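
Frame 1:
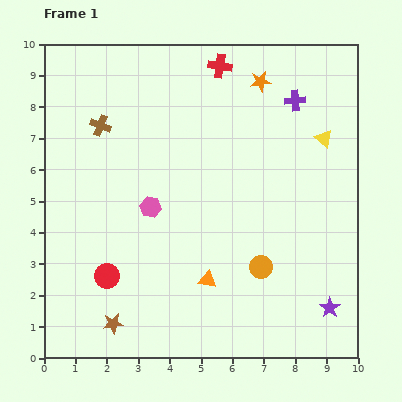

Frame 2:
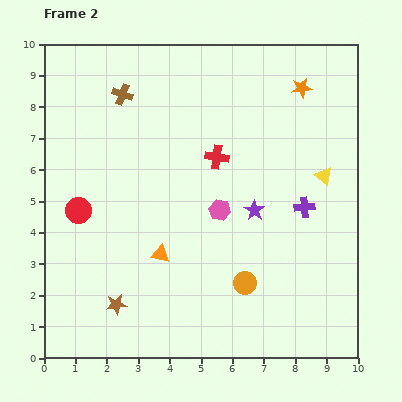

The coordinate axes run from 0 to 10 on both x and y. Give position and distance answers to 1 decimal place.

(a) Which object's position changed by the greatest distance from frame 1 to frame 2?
the purple star

(moved 3.9; next 3.4)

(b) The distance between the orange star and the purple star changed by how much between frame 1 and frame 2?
-3.3

Distance in frame 1: 7.5. Distance in frame 2: 4.2.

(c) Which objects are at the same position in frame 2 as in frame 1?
none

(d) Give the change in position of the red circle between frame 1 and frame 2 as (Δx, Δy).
(-0.9, 2.1)

The red circle was at (2.0, 2.6) in frame 1 and (1.1, 4.7) in frame 2.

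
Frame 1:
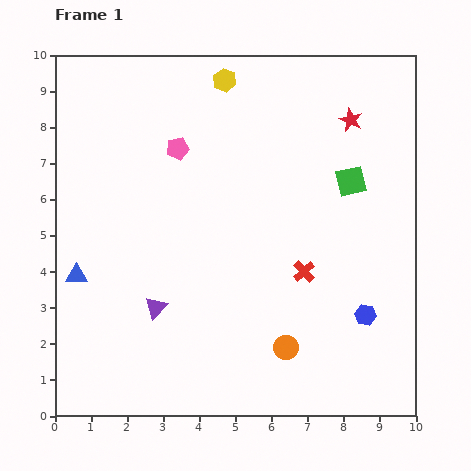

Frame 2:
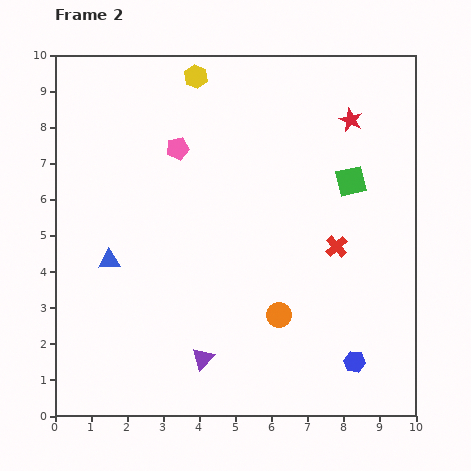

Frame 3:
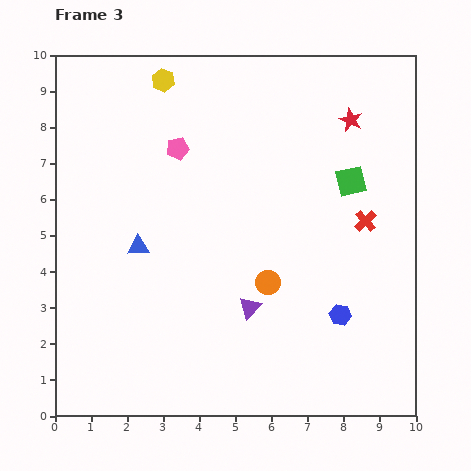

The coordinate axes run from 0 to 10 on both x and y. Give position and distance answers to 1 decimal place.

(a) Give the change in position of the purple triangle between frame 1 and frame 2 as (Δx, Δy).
(1.3, -1.4)

The purple triangle was at (2.8, 3.0) in frame 1 and (4.1, 1.6) in frame 2.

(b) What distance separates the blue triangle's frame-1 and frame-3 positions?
1.9

The blue triangle moved from (0.6, 3.9) to (2.3, 4.7), a distance of √(1.7² + 0.8²) ≈ 1.9.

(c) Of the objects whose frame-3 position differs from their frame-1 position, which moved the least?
the blue hexagon

(moved 0.7)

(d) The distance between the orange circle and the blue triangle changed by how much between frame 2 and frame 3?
-1.2

Distance in frame 2: 4.9. Distance in frame 3: 3.7.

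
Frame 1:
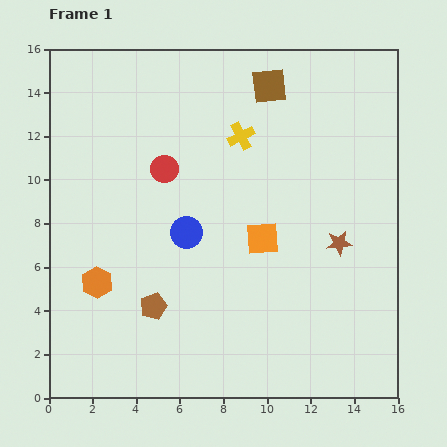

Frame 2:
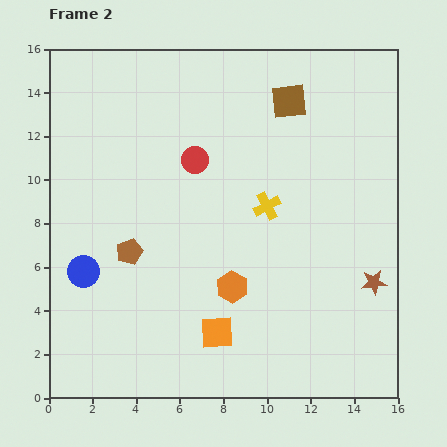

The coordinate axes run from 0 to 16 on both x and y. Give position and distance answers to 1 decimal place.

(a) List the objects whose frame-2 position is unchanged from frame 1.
none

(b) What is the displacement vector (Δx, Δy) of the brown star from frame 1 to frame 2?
(1.6, -1.8)

The brown star was at (13.3, 7.1) in frame 1 and (14.9, 5.3) in frame 2.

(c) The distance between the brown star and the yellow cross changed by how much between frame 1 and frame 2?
-0.7

Distance in frame 1: 6.7. Distance in frame 2: 6.0.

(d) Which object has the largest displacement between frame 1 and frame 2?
the orange hexagon

(moved 6.2; next 5.0)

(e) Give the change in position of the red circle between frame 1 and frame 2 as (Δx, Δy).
(1.4, 0.4)

The red circle was at (5.3, 10.5) in frame 1 and (6.7, 10.9) in frame 2.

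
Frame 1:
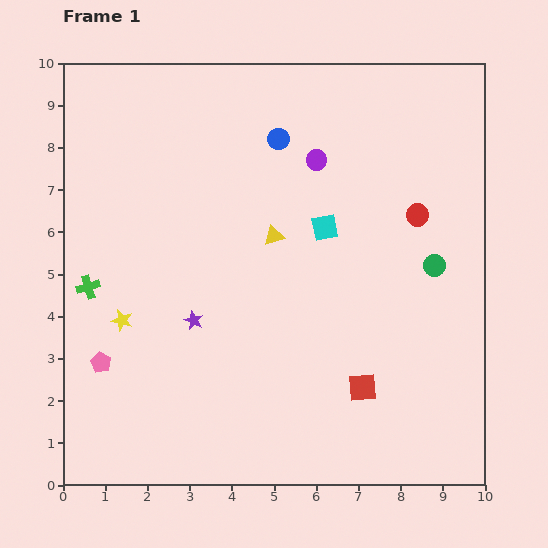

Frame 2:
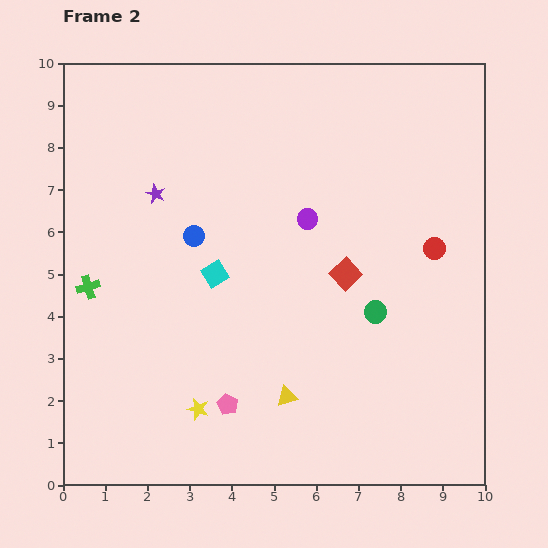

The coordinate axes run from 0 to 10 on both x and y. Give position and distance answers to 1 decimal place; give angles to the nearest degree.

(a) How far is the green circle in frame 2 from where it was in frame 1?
1.8

The green circle moved from (8.8, 5.2) to (7.4, 4.1), a distance of √(1.4² + 1.1²) ≈ 1.8.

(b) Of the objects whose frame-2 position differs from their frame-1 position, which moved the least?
the red circle

(moved 0.9)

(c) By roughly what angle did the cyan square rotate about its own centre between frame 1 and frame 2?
20° counter-clockwise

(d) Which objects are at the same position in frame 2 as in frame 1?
the green cross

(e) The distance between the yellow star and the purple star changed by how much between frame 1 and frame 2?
+3.5

Distance in frame 1: 1.7. Distance in frame 2: 5.2.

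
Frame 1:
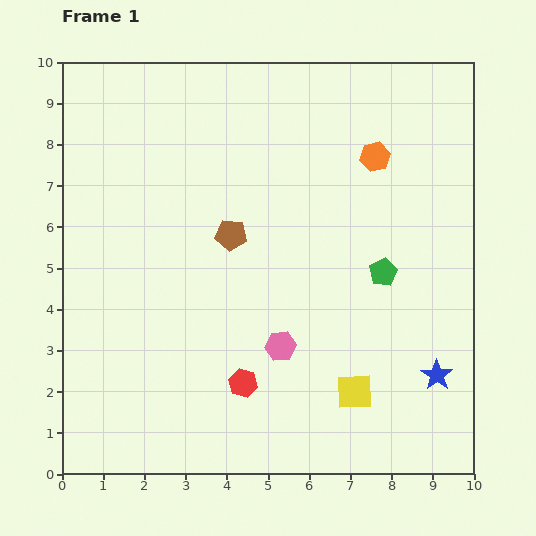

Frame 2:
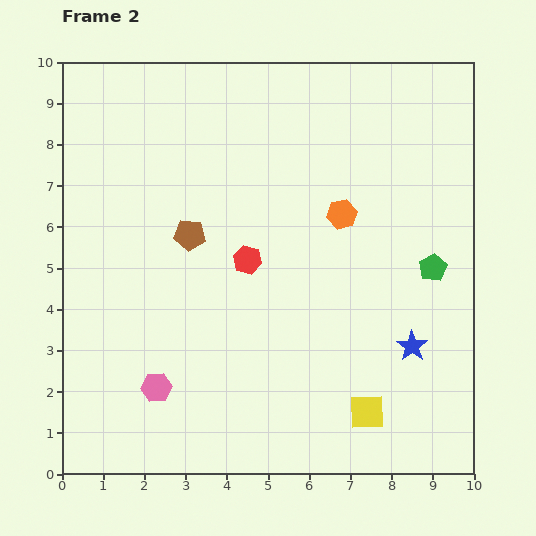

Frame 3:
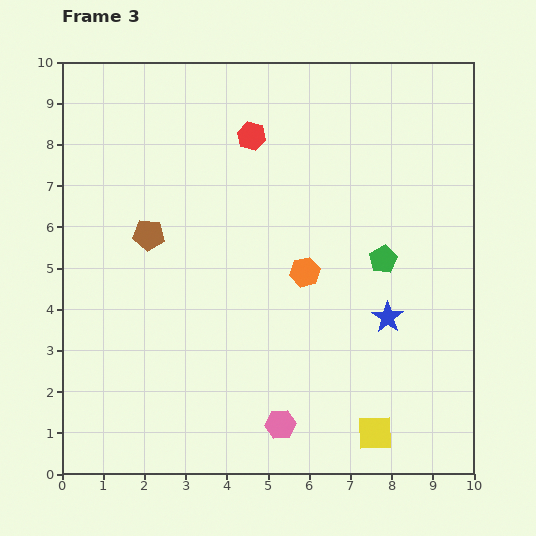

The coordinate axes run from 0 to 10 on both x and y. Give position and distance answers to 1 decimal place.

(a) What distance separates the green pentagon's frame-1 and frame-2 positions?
1.2

The green pentagon moved from (7.8, 4.9) to (9.0, 5.0), a distance of √(1.2² + 0.1²) ≈ 1.2.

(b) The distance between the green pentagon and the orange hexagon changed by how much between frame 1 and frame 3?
-0.9

Distance in frame 1: 2.8. Distance in frame 3: 1.9.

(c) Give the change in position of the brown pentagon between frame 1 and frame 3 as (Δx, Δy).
(-2.0, 0.0)

The brown pentagon was at (4.1, 5.8) in frame 1 and (2.1, 5.8) in frame 3.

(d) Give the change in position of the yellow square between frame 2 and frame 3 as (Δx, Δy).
(0.2, -0.5)

The yellow square was at (7.4, 1.5) in frame 2 and (7.6, 1.0) in frame 3.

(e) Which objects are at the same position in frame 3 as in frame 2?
none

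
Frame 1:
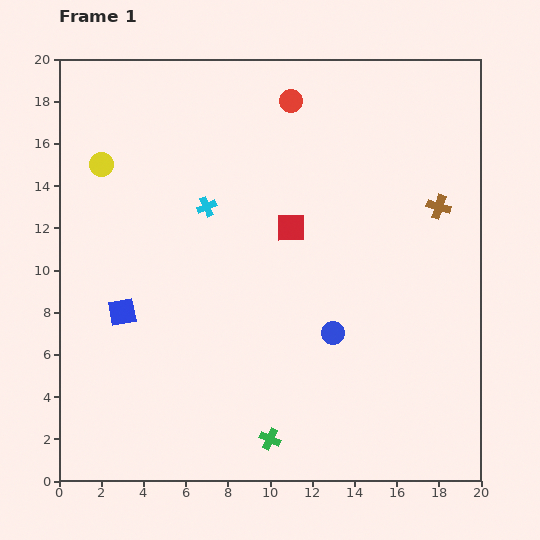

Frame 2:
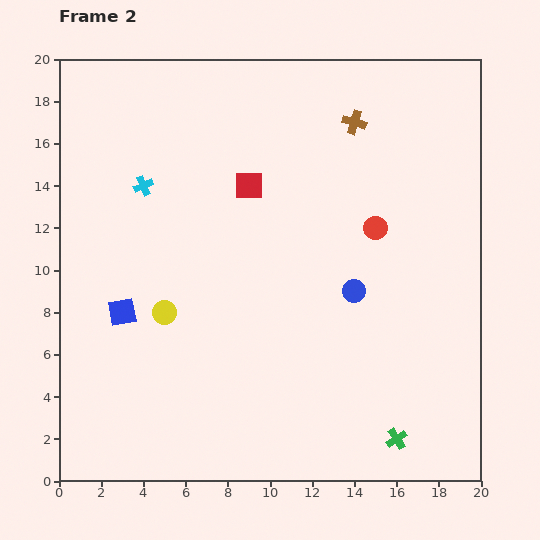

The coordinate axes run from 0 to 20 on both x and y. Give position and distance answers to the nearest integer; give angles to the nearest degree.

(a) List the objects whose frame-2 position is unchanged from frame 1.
the blue square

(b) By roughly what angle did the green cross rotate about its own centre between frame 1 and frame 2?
31° clockwise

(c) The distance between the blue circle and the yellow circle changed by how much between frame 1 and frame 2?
-5

Distance in frame 1: 14. Distance in frame 2: 9.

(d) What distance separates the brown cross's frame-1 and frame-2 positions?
6

The brown cross moved from (18, 13) to (14, 17), a distance of √(4² + 4²) ≈ 6.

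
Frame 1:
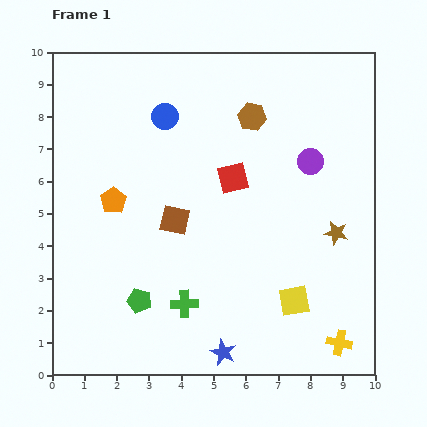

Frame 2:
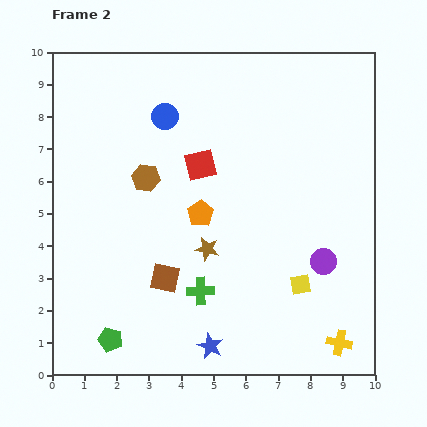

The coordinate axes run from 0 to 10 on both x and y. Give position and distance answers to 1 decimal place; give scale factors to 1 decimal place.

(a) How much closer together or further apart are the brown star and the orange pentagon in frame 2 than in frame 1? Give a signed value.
-5.9

Distance in frame 1: 7.0. Distance in frame 2: 1.1.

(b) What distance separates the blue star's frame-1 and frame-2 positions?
0.4

The blue star moved from (5.3, 0.7) to (4.9, 0.9), a distance of √(0.4² + 0.2²) ≈ 0.4.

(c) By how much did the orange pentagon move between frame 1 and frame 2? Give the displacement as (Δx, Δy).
(2.7, -0.4)

The orange pentagon was at (1.9, 5.4) in frame 1 and (4.6, 5.0) in frame 2.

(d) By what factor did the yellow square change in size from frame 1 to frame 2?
0.7×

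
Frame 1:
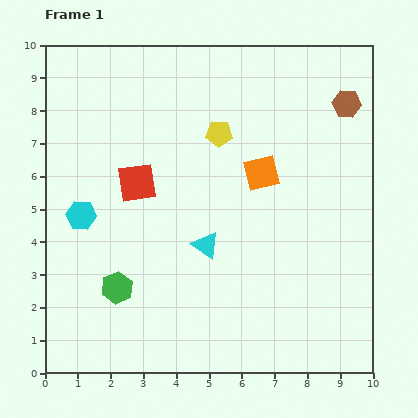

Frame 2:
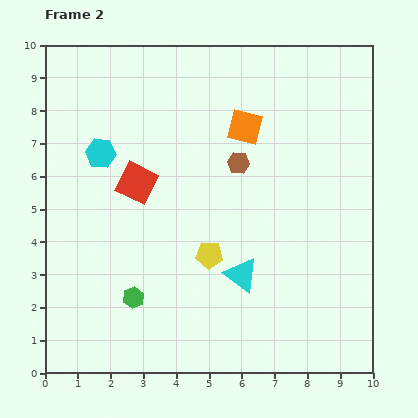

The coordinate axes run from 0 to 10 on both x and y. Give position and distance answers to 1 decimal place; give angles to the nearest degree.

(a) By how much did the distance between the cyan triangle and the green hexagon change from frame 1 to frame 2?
+0.4

Distance in frame 1: 3.0. Distance in frame 2: 3.4.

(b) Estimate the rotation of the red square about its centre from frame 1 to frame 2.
35° clockwise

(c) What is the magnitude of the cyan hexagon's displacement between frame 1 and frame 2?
2.0

The cyan hexagon moved from (1.1, 4.8) to (1.7, 6.7), a distance of √(0.6² + 1.9²) ≈ 2.0.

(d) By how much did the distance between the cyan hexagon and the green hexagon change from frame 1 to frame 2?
+2.0

Distance in frame 1: 2.5. Distance in frame 2: 4.5.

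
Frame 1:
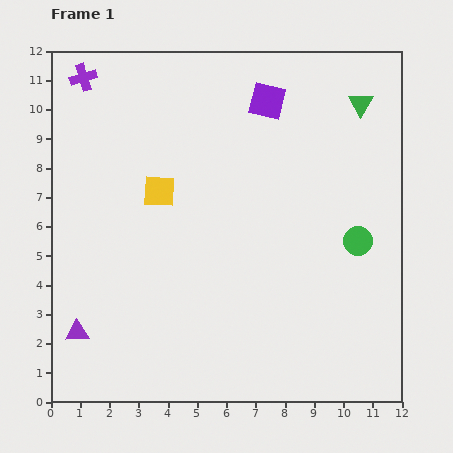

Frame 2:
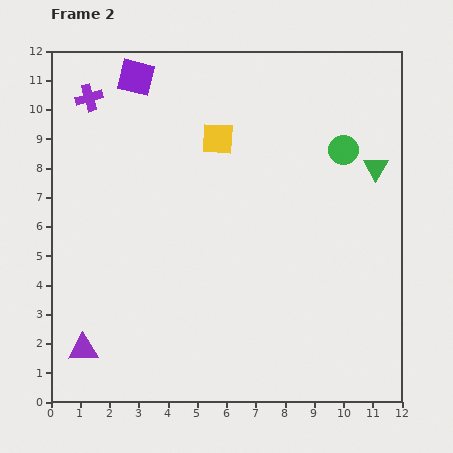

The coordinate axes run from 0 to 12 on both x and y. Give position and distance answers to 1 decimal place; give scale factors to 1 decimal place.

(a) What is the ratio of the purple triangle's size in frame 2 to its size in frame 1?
1.3×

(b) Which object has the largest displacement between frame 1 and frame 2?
the purple square

(moved 4.6; next 3.1)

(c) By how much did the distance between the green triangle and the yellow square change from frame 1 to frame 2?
-2.0

Distance in frame 1: 7.5. Distance in frame 2: 5.5.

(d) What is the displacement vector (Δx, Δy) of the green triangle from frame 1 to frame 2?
(0.5, -2.2)

The green triangle was at (10.6, 10.2) in frame 1 and (11.1, 8.0) in frame 2.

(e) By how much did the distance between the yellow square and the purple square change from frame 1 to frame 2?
-1.3

Distance in frame 1: 4.8. Distance in frame 2: 3.5.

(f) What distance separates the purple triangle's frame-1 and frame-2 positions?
0.6

The purple triangle moved from (0.9, 2.4) to (1.1, 1.8), a distance of √(0.2² + 0.6²) ≈ 0.6.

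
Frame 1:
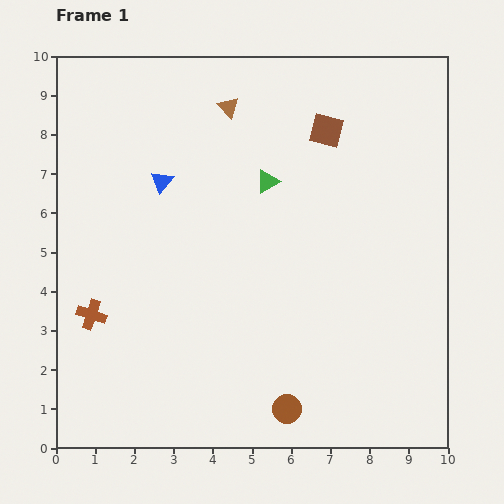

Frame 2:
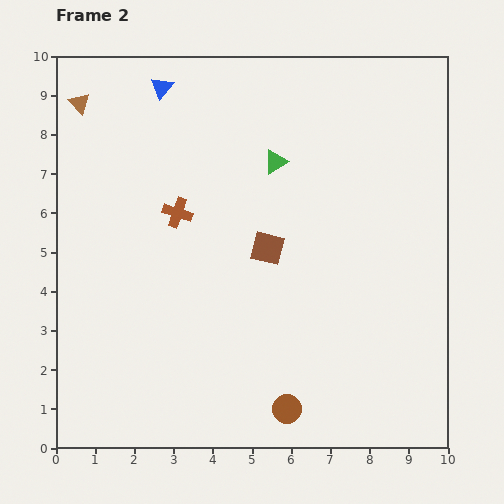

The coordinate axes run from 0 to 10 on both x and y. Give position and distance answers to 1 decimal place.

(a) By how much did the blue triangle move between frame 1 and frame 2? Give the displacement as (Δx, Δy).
(0.0, 2.4)

The blue triangle was at (2.7, 6.8) in frame 1 and (2.7, 9.2) in frame 2.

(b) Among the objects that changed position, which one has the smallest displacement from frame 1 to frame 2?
the green triangle

(moved 0.5)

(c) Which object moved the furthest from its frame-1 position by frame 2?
the brown triangle

(moved 3.8; next 3.4)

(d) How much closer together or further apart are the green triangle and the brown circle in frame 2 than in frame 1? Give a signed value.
+0.5

Distance in frame 1: 5.8. Distance in frame 2: 6.3.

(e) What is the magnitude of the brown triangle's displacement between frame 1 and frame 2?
3.8

The brown triangle moved from (4.4, 8.7) to (0.6, 8.8), a distance of √(3.8² + 0.1²) ≈ 3.8.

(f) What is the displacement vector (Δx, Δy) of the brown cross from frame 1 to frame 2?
(2.2, 2.6)

The brown cross was at (0.9, 3.4) in frame 1 and (3.1, 6.0) in frame 2.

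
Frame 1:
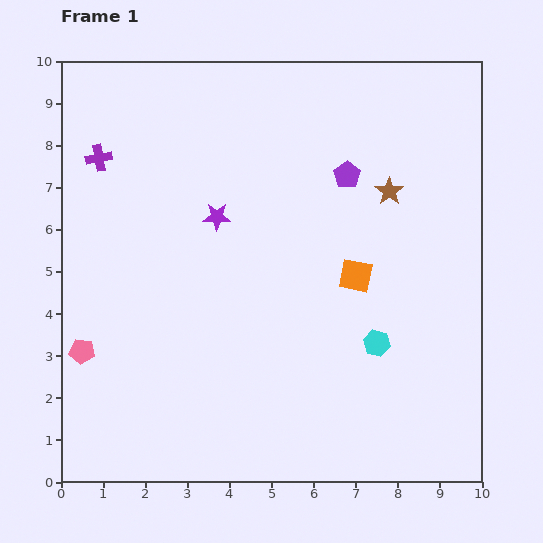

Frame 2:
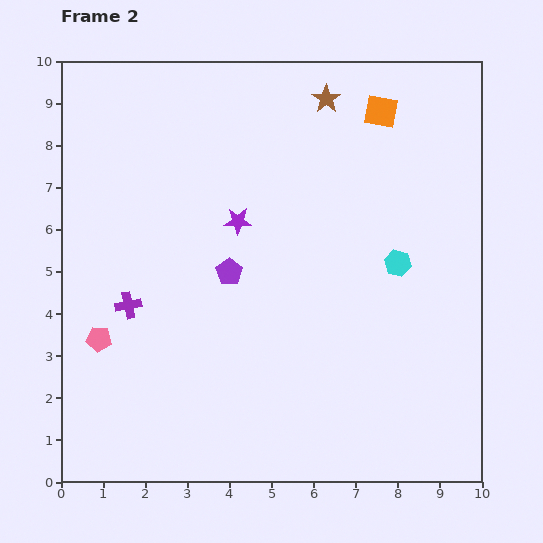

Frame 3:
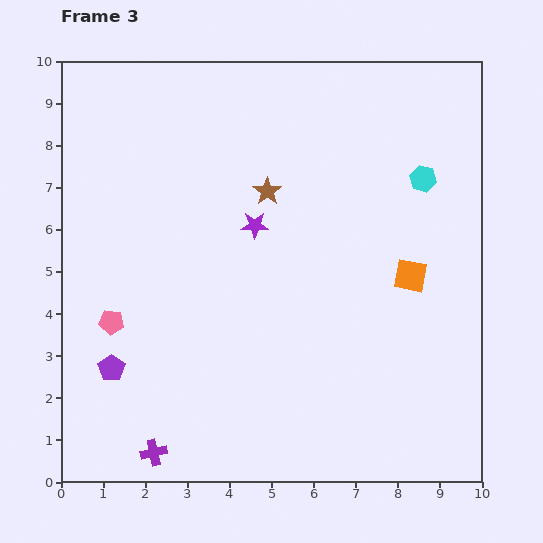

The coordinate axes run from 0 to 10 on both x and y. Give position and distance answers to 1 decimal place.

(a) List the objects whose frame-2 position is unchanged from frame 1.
none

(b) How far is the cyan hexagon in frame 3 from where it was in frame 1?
4.1

The cyan hexagon moved from (7.5, 3.3) to (8.6, 7.2), a distance of √(1.1² + 3.9²) ≈ 4.1.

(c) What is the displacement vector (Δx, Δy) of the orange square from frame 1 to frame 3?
(1.3, 0.0)

The orange square was at (7.0, 4.9) in frame 1 and (8.3, 4.9) in frame 3.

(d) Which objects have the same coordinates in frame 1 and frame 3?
none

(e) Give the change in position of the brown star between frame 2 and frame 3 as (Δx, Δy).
(-1.4, -2.2)

The brown star was at (6.3, 9.1) in frame 2 and (4.9, 6.9) in frame 3.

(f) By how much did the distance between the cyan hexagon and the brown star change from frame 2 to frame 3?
-0.6

Distance in frame 2: 4.3. Distance in frame 3: 3.7.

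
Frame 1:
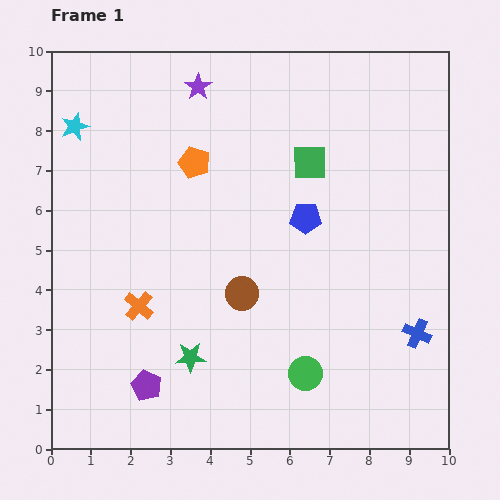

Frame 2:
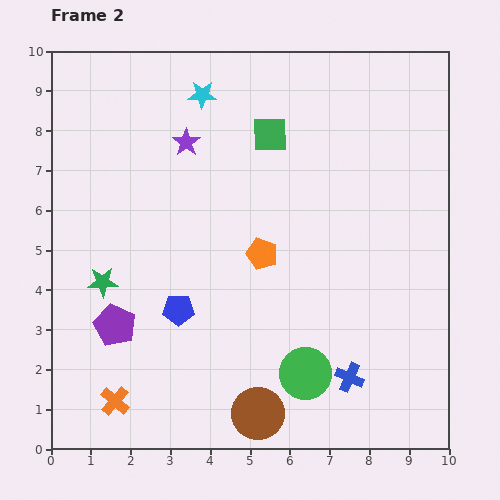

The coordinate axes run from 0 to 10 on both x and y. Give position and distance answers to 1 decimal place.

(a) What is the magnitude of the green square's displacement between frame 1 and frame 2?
1.2

The green square moved from (6.5, 7.2) to (5.5, 7.9), a distance of √(1.0² + 0.7²) ≈ 1.2.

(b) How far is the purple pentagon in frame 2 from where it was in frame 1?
1.7

The purple pentagon moved from (2.4, 1.6) to (1.6, 3.1), a distance of √(0.8² + 1.5²) ≈ 1.7.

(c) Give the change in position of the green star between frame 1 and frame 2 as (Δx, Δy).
(-2.2, 1.9)

The green star was at (3.5, 2.3) in frame 1 and (1.3, 4.2) in frame 2.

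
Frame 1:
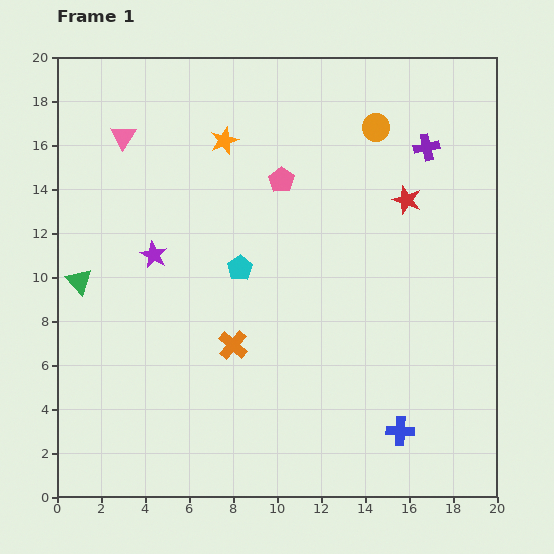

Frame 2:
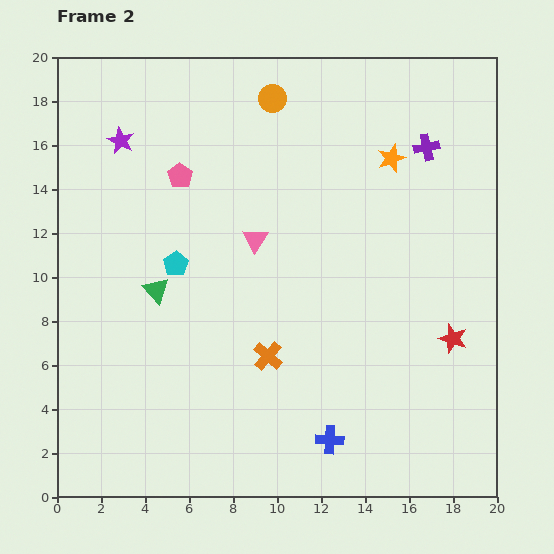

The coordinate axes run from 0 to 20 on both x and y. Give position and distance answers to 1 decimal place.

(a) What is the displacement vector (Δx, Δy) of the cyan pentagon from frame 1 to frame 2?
(-2.9, 0.2)

The cyan pentagon was at (8.3, 10.4) in frame 1 and (5.4, 10.6) in frame 2.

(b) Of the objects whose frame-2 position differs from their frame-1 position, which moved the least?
the orange cross

(moved 1.7)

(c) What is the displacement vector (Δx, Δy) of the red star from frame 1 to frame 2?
(2.1, -6.3)

The red star was at (15.9, 13.5) in frame 1 and (18.0, 7.2) in frame 2.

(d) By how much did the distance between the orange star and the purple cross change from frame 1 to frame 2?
-7.5

Distance in frame 1: 9.2. Distance in frame 2: 1.7.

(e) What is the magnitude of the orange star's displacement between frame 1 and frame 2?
7.6

The orange star moved from (7.6, 16.2) to (15.2, 15.4), a distance of √(7.6² + 0.8²) ≈ 7.6.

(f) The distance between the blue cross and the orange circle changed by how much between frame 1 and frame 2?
+1.9

Distance in frame 1: 13.8. Distance in frame 2: 15.7.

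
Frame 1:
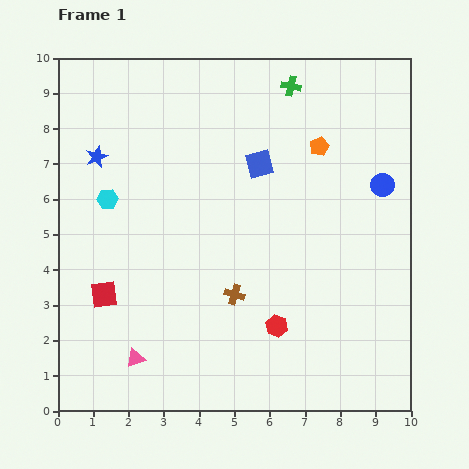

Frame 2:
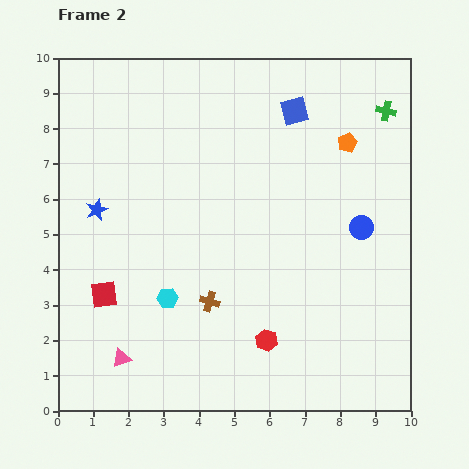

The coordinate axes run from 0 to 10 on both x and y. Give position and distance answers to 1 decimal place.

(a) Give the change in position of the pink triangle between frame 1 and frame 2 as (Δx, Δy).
(-0.4, 0.0)

The pink triangle was at (2.2, 1.5) in frame 1 and (1.8, 1.5) in frame 2.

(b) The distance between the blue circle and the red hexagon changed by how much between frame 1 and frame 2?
-0.8

Distance in frame 1: 5.0. Distance in frame 2: 4.2.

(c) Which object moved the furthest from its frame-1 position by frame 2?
the cyan hexagon

(moved 3.3; next 2.8)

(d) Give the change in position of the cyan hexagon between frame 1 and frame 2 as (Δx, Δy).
(1.7, -2.8)

The cyan hexagon was at (1.4, 6.0) in frame 1 and (3.1, 3.2) in frame 2.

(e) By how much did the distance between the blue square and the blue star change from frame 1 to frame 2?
+1.7

Distance in frame 1: 4.6. Distance in frame 2: 6.3.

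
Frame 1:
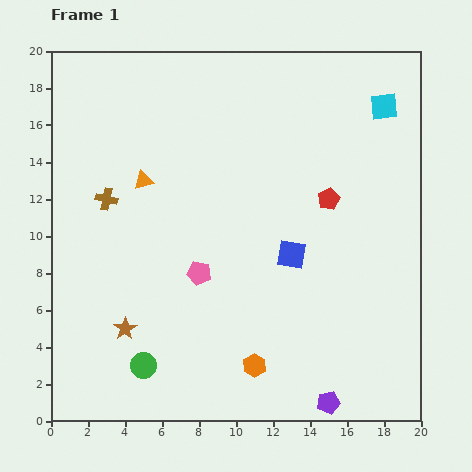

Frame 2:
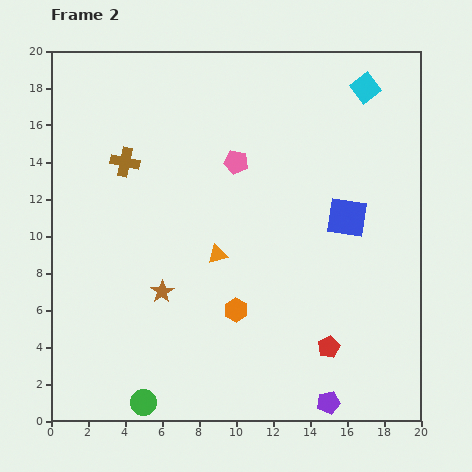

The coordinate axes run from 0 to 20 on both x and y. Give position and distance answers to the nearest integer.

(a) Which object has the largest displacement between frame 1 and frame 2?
the red pentagon

(moved 8; next 6)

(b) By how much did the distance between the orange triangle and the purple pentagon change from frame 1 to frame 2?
-6

Distance in frame 1: 16. Distance in frame 2: 10.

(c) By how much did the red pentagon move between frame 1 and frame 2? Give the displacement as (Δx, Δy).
(0, -8)

The red pentagon was at (15, 12) in frame 1 and (15, 4) in frame 2.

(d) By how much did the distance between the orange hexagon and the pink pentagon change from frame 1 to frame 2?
+2

Distance in frame 1: 6. Distance in frame 2: 8.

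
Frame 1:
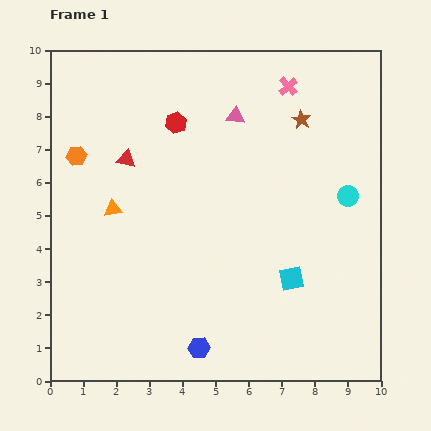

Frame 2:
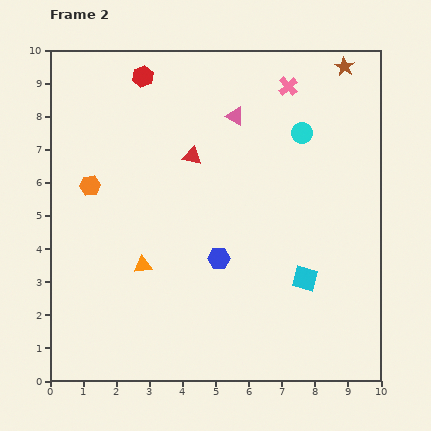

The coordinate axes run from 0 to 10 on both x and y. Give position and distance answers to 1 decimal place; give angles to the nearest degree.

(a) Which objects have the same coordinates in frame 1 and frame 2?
the pink triangle, the pink cross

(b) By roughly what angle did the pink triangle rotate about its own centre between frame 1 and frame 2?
23° clockwise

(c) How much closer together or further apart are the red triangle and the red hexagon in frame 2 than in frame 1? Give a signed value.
+0.9

Distance in frame 1: 1.9. Distance in frame 2: 2.8.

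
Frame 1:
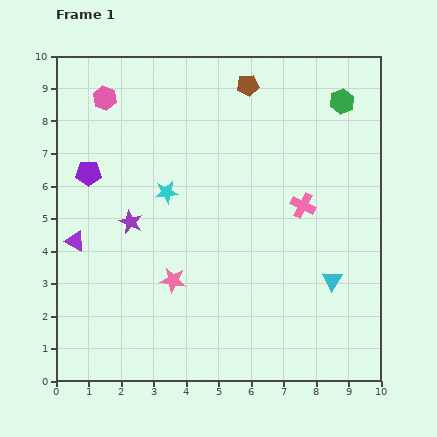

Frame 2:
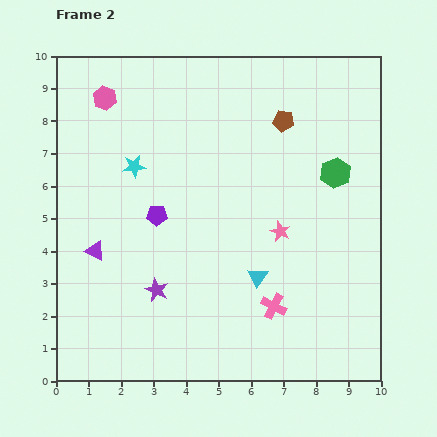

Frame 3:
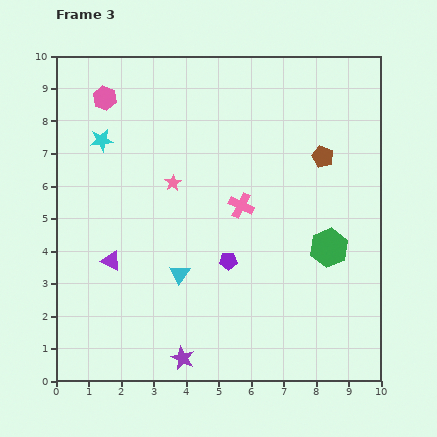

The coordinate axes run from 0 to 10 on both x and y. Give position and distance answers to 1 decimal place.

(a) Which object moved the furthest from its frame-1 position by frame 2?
the pink star

(moved 3.6; next 3.2)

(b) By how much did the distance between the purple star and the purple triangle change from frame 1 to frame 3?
+1.9

Distance in frame 1: 1.8. Distance in frame 3: 3.7.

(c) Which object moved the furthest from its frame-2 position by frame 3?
the pink star

(moved 3.6; next 3.3)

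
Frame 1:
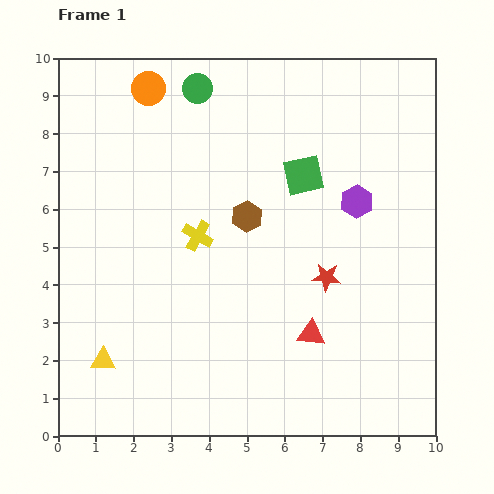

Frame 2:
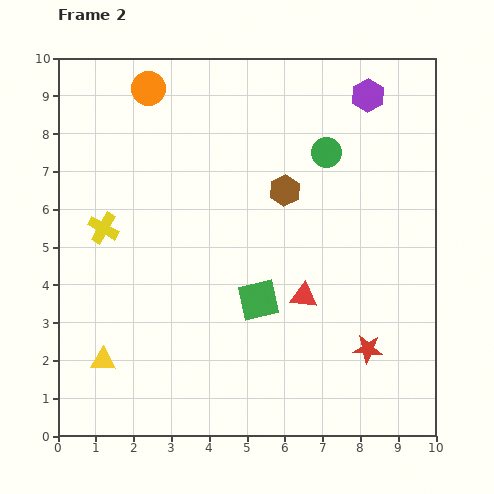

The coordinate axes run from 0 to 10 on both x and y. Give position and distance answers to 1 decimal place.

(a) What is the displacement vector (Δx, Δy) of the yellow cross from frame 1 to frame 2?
(-2.5, 0.2)

The yellow cross was at (3.7, 5.3) in frame 1 and (1.2, 5.5) in frame 2.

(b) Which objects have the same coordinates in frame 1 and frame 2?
the yellow triangle, the orange circle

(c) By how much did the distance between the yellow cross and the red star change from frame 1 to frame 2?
+4.1

Distance in frame 1: 3.6. Distance in frame 2: 7.7.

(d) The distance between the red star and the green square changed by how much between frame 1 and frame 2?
+0.4

Distance in frame 1: 2.8. Distance in frame 2: 3.2.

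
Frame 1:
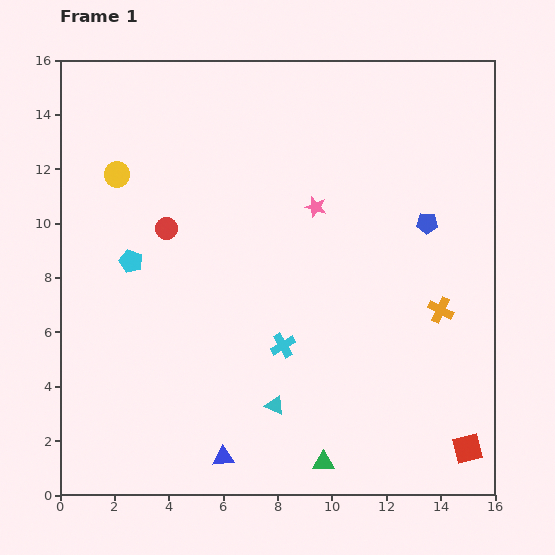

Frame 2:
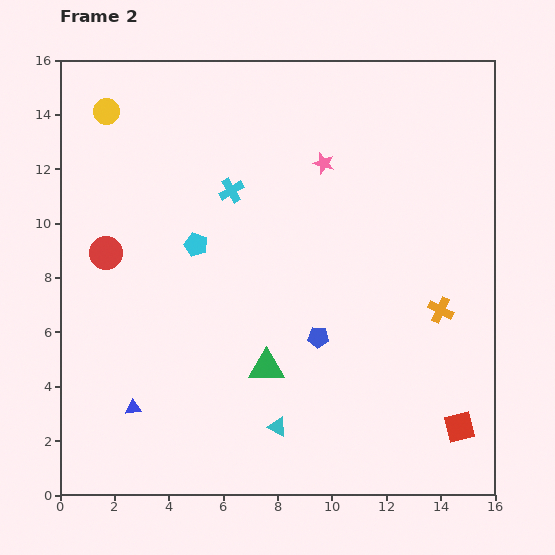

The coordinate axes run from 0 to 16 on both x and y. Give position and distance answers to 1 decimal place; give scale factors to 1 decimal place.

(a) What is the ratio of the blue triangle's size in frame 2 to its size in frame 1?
0.7×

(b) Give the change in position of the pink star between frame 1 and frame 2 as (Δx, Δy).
(0.3, 1.6)

The pink star was at (9.4, 10.6) in frame 1 and (9.7, 12.2) in frame 2.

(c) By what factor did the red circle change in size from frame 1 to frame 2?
1.5×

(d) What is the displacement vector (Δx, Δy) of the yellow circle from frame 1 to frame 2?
(-0.4, 2.3)

The yellow circle was at (2.1, 11.8) in frame 1 and (1.7, 14.1) in frame 2.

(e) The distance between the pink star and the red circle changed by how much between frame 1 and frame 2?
+3.1

Distance in frame 1: 5.6. Distance in frame 2: 8.7.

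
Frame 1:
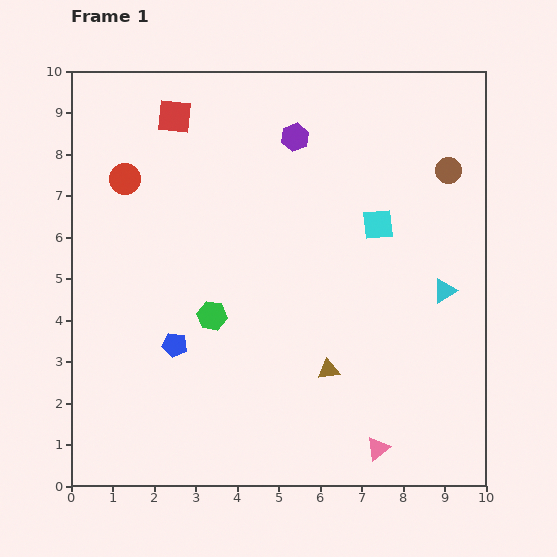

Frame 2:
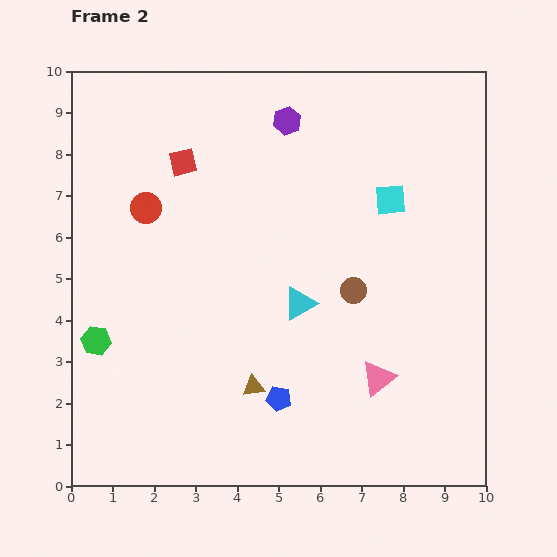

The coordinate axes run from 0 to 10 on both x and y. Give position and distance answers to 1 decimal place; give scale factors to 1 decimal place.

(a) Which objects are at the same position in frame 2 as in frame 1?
none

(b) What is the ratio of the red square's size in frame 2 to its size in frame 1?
0.8×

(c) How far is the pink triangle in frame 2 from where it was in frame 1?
1.7

The pink triangle moved from (7.4, 0.9) to (7.4, 2.6), a distance of √(0.0² + 1.7²) ≈ 1.7.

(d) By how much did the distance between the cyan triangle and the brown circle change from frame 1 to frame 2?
-1.6

Distance in frame 1: 2.9. Distance in frame 2: 1.3.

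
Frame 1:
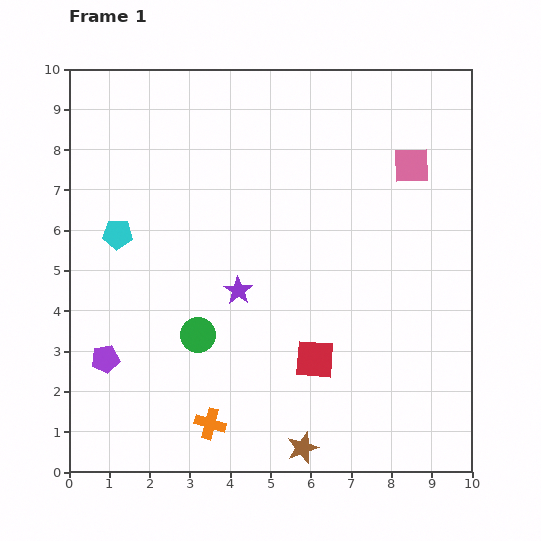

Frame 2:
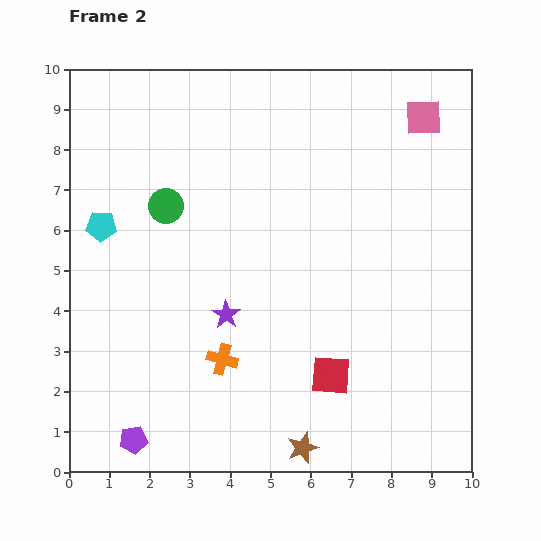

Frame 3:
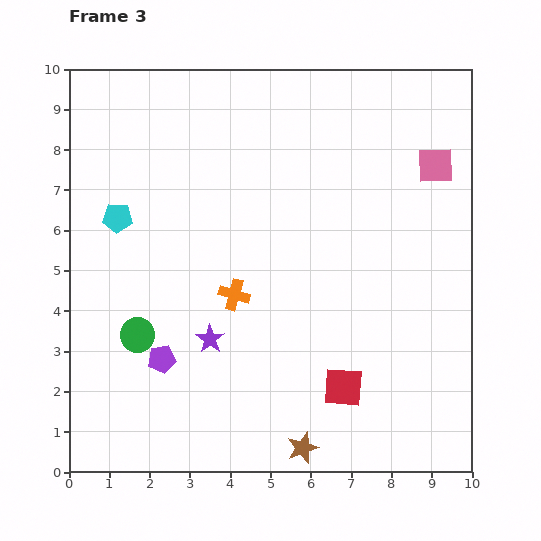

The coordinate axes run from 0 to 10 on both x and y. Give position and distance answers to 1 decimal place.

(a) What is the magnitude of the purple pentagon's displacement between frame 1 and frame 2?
2.1

The purple pentagon moved from (0.9, 2.8) to (1.6, 0.8), a distance of √(0.7² + 2.0²) ≈ 2.1.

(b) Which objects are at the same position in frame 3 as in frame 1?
the brown star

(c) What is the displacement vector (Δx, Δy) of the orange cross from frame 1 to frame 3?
(0.6, 3.2)

The orange cross was at (3.5, 1.2) in frame 1 and (4.1, 4.4) in frame 3.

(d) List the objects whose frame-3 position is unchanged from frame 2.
the brown star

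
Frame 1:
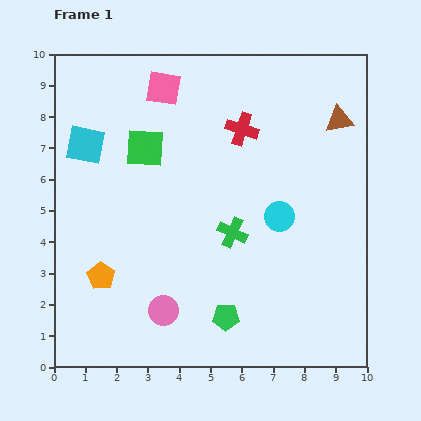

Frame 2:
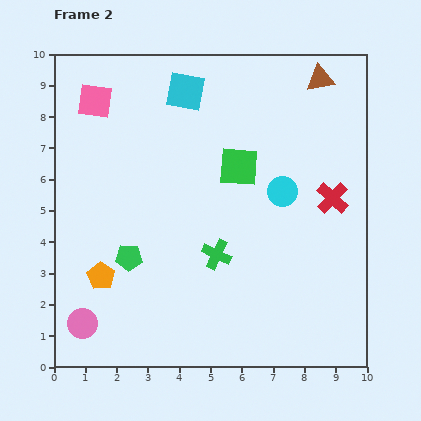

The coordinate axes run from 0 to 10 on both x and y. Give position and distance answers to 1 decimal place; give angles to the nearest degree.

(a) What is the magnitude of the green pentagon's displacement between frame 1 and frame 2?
3.6

The green pentagon moved from (5.5, 1.6) to (2.4, 3.5), a distance of √(3.1² + 1.9²) ≈ 3.6.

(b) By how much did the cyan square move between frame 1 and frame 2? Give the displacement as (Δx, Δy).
(3.2, 1.7)

The cyan square was at (1.0, 7.1) in frame 1 and (4.2, 8.8) in frame 2.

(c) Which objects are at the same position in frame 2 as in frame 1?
the orange pentagon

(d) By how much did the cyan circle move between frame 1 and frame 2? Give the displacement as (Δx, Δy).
(0.1, 0.8)

The cyan circle was at (7.2, 4.8) in frame 1 and (7.3, 5.6) in frame 2.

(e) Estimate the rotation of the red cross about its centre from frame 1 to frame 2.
25° clockwise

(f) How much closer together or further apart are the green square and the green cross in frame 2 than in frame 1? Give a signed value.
-1.0

Distance in frame 1: 3.9. Distance in frame 2: 2.9.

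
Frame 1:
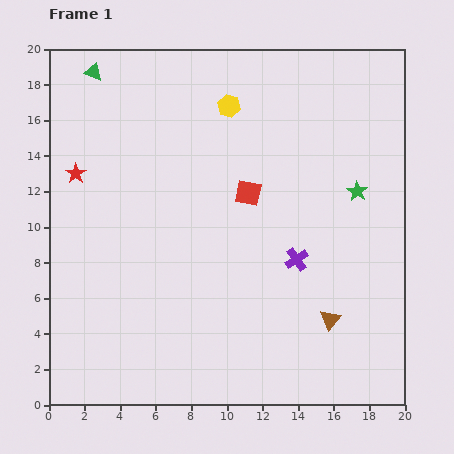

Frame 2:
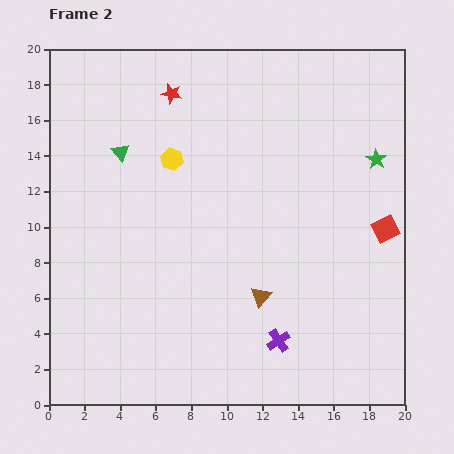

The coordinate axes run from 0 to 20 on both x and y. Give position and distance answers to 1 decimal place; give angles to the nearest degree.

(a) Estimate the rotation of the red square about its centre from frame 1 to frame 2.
39° counter-clockwise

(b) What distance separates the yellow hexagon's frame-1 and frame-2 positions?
4.4

The yellow hexagon moved from (10.1, 16.8) to (6.9, 13.8), a distance of √(3.2² + 3.0²) ≈ 4.4.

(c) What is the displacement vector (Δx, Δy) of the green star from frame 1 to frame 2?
(1.1, 1.8)

The green star was at (17.3, 12.0) in frame 1 and (18.4, 13.8) in frame 2.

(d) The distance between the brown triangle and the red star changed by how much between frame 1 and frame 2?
-4.1

Distance in frame 1: 16.5. Distance in frame 2: 12.4.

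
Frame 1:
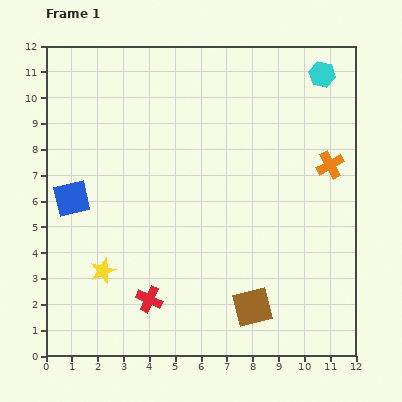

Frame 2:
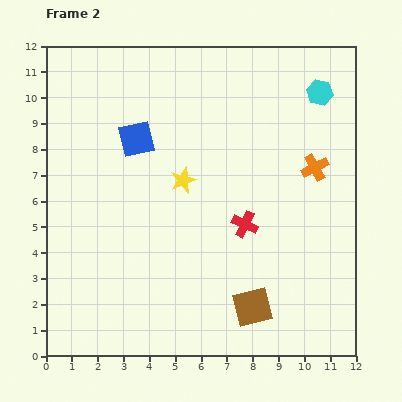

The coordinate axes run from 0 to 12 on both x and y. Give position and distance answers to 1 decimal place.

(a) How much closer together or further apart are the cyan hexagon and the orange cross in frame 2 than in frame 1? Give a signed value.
-0.6

Distance in frame 1: 3.5. Distance in frame 2: 2.9.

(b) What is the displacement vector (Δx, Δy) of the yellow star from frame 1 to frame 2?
(3.1, 3.5)

The yellow star was at (2.2, 3.3) in frame 1 and (5.3, 6.8) in frame 2.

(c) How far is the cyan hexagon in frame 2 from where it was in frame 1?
0.7

The cyan hexagon moved from (10.7, 10.9) to (10.6, 10.2), a distance of √(0.1² + 0.7²) ≈ 0.7.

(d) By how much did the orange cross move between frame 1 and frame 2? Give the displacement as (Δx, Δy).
(-0.6, -0.1)

The orange cross was at (11.0, 7.4) in frame 1 and (10.4, 7.3) in frame 2.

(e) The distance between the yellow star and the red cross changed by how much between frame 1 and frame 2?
+0.8

Distance in frame 1: 2.1. Distance in frame 2: 2.9.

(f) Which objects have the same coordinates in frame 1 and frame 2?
the brown square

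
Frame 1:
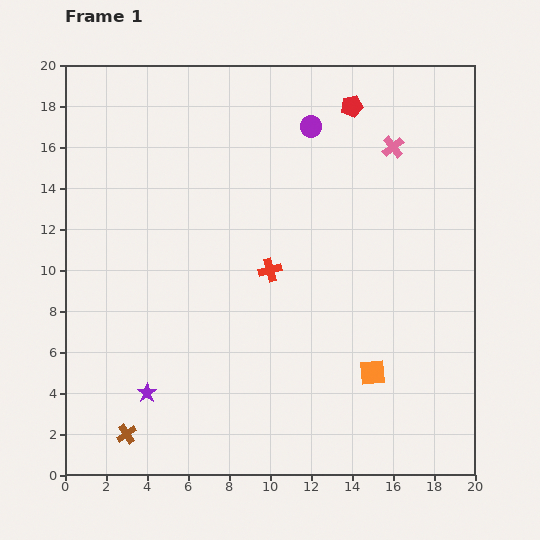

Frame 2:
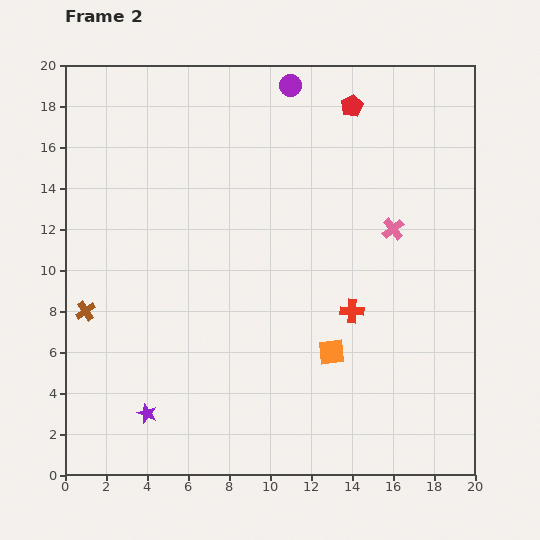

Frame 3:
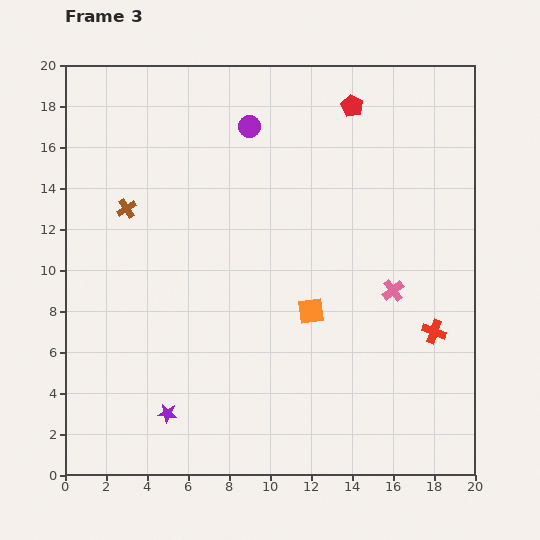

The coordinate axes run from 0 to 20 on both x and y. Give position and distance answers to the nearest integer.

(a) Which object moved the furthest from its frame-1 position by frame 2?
the brown cross

(moved 6; next 4)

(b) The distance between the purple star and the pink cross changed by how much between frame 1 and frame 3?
-4

Distance in frame 1: 17. Distance in frame 3: 13.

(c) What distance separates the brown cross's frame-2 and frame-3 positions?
5

The brown cross moved from (1, 8) to (3, 13), a distance of √(2² + 5²) ≈ 5.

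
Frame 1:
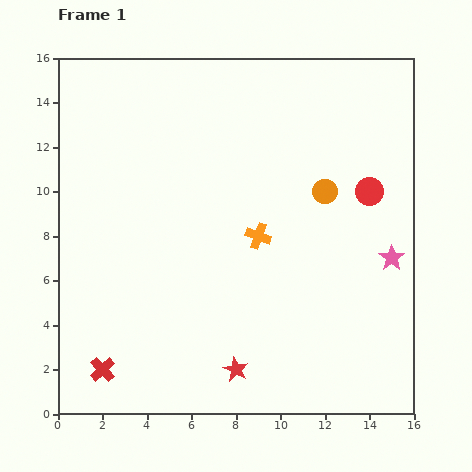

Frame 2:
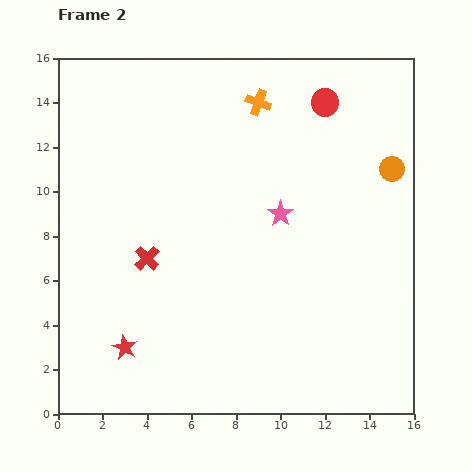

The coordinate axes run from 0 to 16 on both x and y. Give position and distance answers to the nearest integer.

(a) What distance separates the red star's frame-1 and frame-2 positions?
5

The red star moved from (8, 2) to (3, 3), a distance of √(5² + 1²) ≈ 5.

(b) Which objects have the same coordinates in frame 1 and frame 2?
none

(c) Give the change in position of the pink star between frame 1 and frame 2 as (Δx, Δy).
(-5, 2)

The pink star was at (15, 7) in frame 1 and (10, 9) in frame 2.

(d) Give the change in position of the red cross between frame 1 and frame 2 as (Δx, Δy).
(2, 5)

The red cross was at (2, 2) in frame 1 and (4, 7) in frame 2.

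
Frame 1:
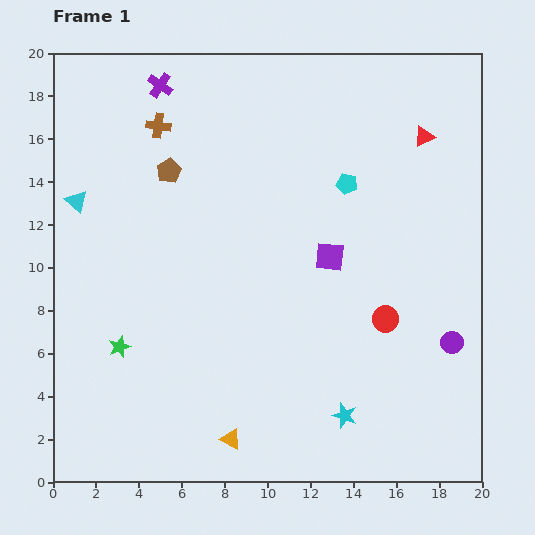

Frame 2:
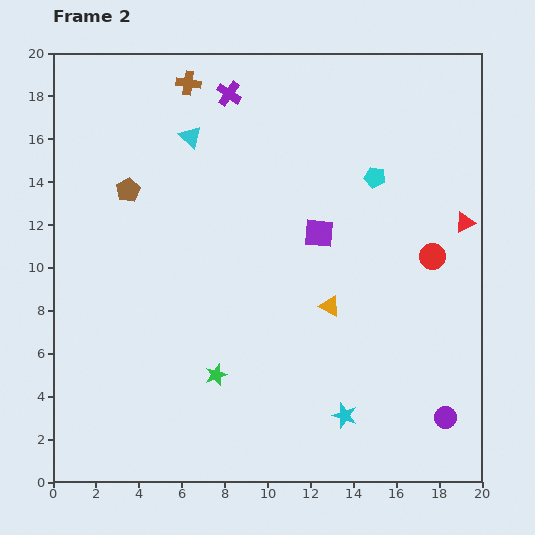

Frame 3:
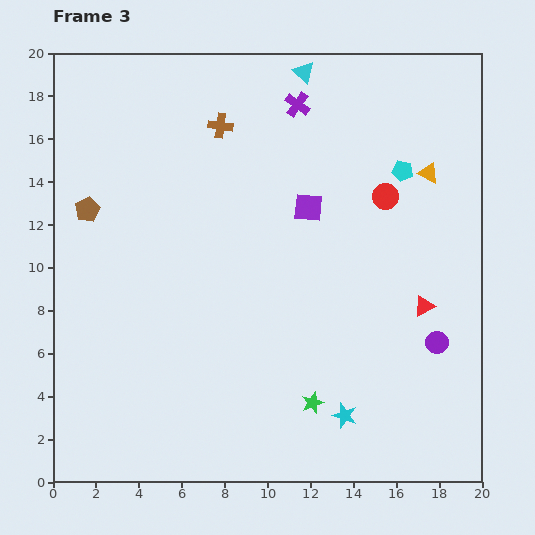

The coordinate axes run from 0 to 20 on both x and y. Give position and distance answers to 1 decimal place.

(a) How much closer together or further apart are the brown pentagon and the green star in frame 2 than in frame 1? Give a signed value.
+1.0

Distance in frame 1: 8.5. Distance in frame 2: 9.5.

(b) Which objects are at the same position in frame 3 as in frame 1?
the cyan star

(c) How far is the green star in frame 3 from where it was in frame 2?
4.7

The green star moved from (7.6, 5.0) to (12.1, 3.7), a distance of √(4.5² + 1.3²) ≈ 4.7.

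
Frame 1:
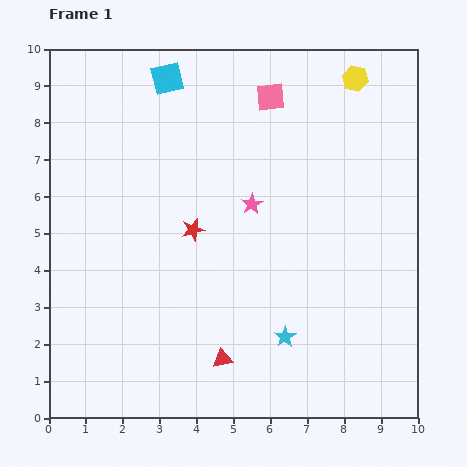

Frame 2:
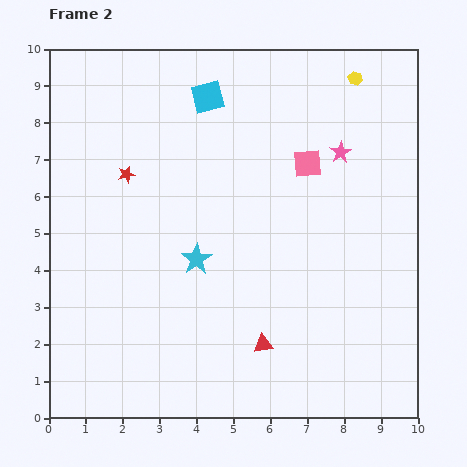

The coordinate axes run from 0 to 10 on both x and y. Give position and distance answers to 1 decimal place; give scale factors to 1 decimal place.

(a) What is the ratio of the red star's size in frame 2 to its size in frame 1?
0.7×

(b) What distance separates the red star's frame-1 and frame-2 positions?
2.3

The red star moved from (3.9, 5.1) to (2.1, 6.6), a distance of √(1.8² + 1.5²) ≈ 2.3.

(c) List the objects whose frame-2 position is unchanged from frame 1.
the yellow hexagon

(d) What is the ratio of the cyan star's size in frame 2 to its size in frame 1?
1.5×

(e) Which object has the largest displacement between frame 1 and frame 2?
the cyan star

(moved 3.2; next 2.8)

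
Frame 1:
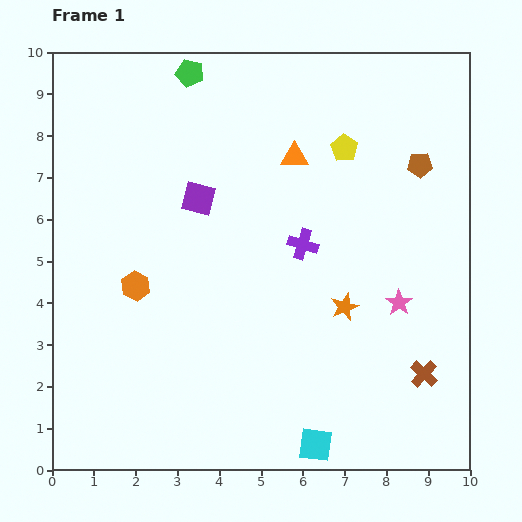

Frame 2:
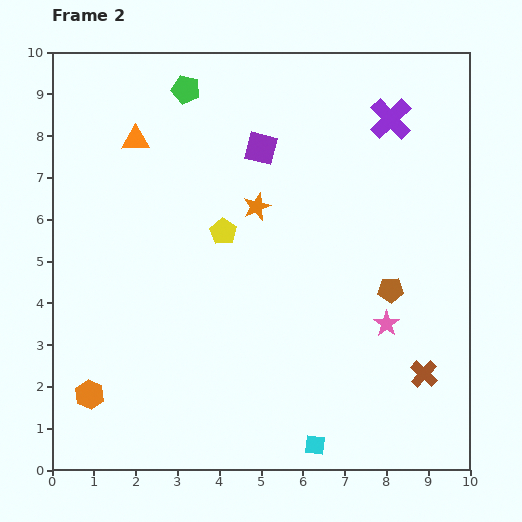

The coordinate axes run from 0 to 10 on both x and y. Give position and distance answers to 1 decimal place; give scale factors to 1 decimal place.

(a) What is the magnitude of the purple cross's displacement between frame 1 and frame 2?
3.7

The purple cross moved from (6.0, 5.4) to (8.1, 8.4), a distance of √(2.1² + 3.0²) ≈ 3.7.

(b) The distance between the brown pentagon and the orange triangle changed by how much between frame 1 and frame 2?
+4.1

Distance in frame 1: 3.0. Distance in frame 2: 7.1.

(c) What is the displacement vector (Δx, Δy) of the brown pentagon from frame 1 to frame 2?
(-0.7, -3.0)

The brown pentagon was at (8.8, 7.3) in frame 1 and (8.1, 4.3) in frame 2.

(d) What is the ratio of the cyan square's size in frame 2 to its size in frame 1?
0.6×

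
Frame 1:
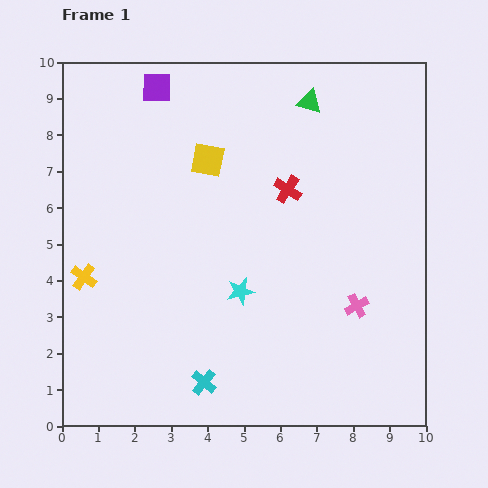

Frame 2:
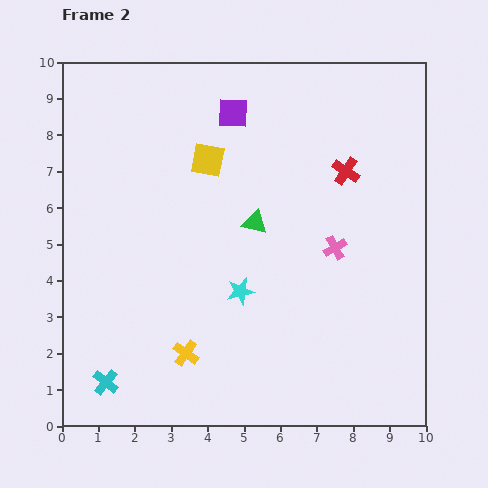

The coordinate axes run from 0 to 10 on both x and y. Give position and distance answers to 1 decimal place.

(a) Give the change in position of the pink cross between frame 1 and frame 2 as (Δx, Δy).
(-0.6, 1.6)

The pink cross was at (8.1, 3.3) in frame 1 and (7.5, 4.9) in frame 2.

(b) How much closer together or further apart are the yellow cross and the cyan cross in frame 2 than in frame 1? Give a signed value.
-2.1

Distance in frame 1: 4.4. Distance in frame 2: 2.3.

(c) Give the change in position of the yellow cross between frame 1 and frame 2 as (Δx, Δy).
(2.8, -2.1)

The yellow cross was at (0.6, 4.1) in frame 1 and (3.4, 2.0) in frame 2.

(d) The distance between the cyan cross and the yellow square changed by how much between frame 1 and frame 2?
+0.6

Distance in frame 1: 6.1. Distance in frame 2: 6.7.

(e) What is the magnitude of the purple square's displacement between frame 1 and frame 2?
2.2

The purple square moved from (2.6, 9.3) to (4.7, 8.6), a distance of √(2.1² + 0.7²) ≈ 2.2.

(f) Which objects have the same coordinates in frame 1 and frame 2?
the yellow square, the cyan star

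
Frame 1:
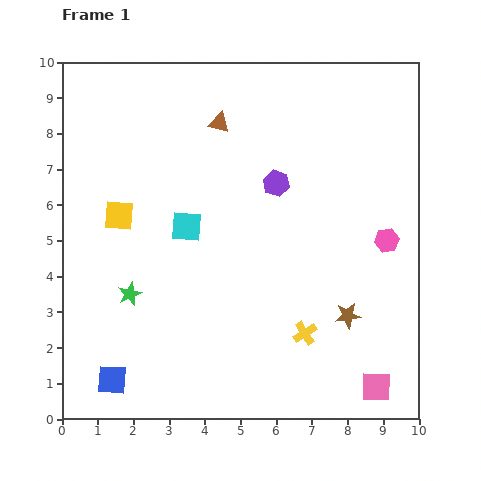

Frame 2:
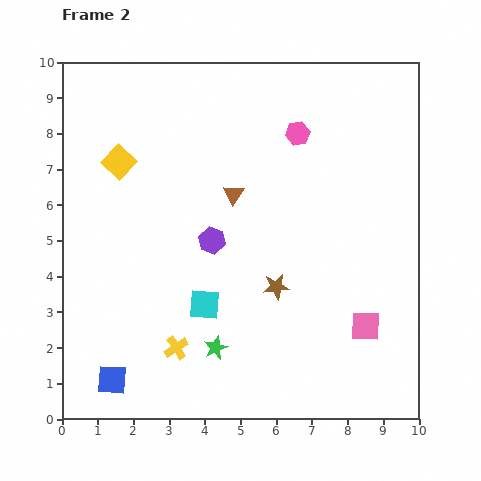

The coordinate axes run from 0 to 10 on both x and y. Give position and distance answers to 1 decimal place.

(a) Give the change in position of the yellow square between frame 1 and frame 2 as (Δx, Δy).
(0.0, 1.5)

The yellow square was at (1.6, 5.7) in frame 1 and (1.6, 7.2) in frame 2.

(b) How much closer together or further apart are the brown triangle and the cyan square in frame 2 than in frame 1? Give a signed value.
+0.2

Distance in frame 1: 3.0. Distance in frame 2: 3.2.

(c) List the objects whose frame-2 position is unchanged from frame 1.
the blue square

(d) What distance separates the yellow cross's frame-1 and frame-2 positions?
3.6

The yellow cross moved from (6.8, 2.4) to (3.2, 2.0), a distance of √(3.6² + 0.4²) ≈ 3.6.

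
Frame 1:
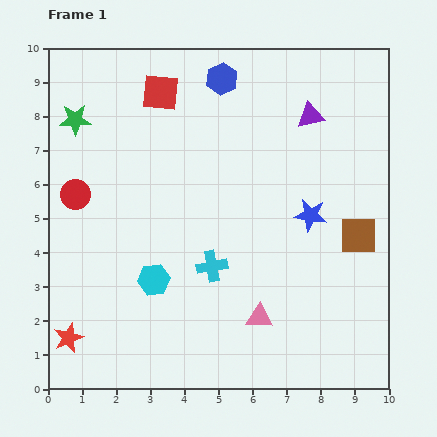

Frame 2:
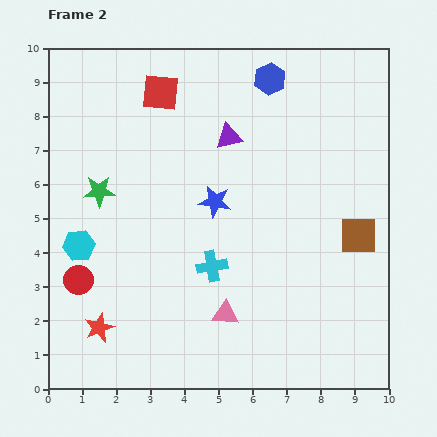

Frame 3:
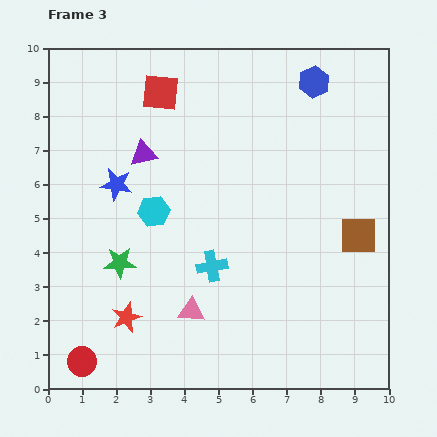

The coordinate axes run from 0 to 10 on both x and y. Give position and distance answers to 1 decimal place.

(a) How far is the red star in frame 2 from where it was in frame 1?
0.9

The red star moved from (0.6, 1.5) to (1.5, 1.8), a distance of √(0.9² + 0.3²) ≈ 0.9.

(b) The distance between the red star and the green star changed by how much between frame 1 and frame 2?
-2.4

Distance in frame 1: 6.4. Distance in frame 2: 4.0.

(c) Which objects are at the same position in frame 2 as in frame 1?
the red square, the cyan cross, the brown square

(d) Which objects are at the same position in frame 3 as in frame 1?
the red square, the cyan cross, the brown square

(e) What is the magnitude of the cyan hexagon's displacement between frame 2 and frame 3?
2.4

The cyan hexagon moved from (0.9, 4.2) to (3.1, 5.2), a distance of √(2.2² + 1.0²) ≈ 2.4.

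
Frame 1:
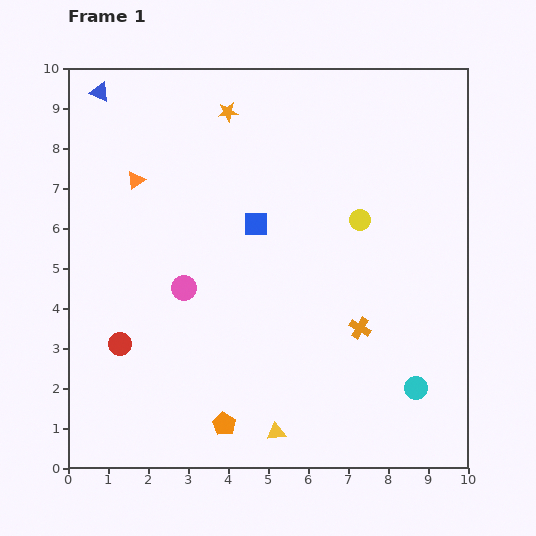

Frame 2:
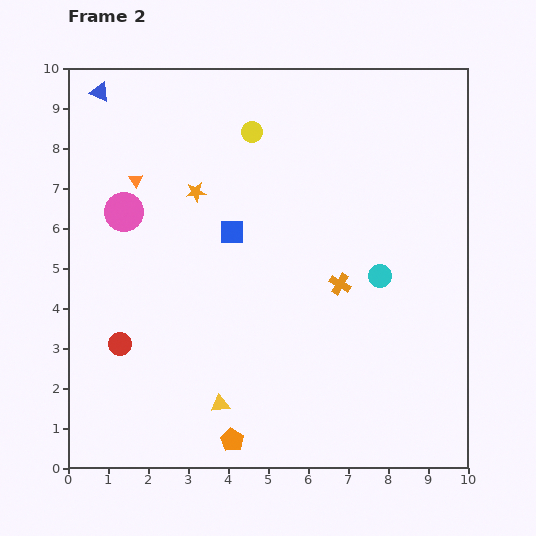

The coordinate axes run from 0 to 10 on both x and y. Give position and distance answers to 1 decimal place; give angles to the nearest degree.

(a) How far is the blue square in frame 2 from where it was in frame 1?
0.6

The blue square moved from (4.7, 6.1) to (4.1, 5.9), a distance of √(0.6² + 0.2²) ≈ 0.6.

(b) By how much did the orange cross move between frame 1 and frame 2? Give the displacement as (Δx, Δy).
(-0.5, 1.1)

The orange cross was at (7.3, 3.5) in frame 1 and (6.8, 4.6) in frame 2.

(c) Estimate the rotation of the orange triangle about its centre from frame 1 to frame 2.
29° counter-clockwise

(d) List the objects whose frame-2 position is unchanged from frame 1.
the blue triangle, the red circle, the orange triangle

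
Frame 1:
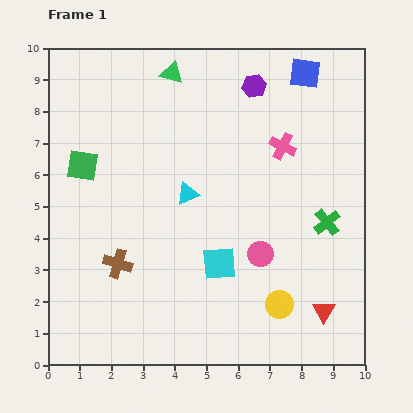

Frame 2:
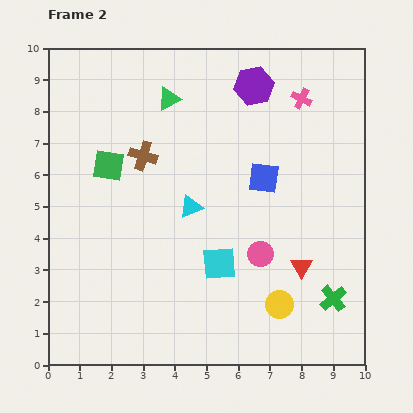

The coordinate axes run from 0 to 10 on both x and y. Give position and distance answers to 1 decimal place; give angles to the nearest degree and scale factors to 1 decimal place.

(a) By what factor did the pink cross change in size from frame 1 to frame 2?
0.8×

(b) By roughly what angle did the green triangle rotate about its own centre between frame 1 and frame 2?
42° counter-clockwise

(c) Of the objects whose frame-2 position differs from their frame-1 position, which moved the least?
the cyan triangle

(moved 0.4)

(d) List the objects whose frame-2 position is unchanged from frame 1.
the yellow circle, the cyan square, the pink circle, the purple hexagon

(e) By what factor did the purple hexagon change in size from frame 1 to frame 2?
1.7×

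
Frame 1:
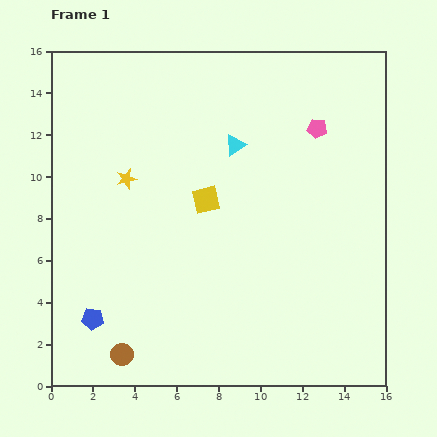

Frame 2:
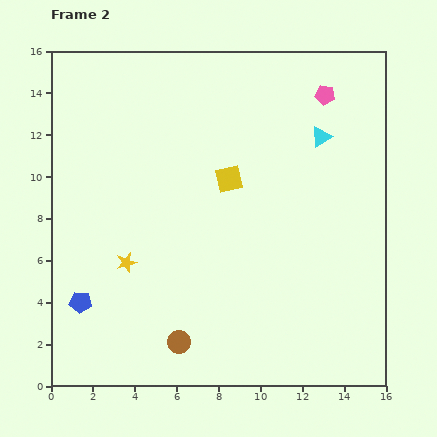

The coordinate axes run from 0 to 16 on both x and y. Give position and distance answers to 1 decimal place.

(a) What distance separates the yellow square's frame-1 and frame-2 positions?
1.5

The yellow square moved from (7.4, 8.9) to (8.5, 9.9), a distance of √(1.1² + 1.0²) ≈ 1.5.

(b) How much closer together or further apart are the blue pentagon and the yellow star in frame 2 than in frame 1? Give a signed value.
-4.0

Distance in frame 1: 6.9. Distance in frame 2: 2.9.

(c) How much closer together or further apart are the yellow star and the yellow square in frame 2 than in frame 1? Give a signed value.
+2.4

Distance in frame 1: 3.9. Distance in frame 2: 6.3.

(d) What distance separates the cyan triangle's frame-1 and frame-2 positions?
4.1

The cyan triangle moved from (8.8, 11.5) to (12.9, 11.9), a distance of √(4.1² + 0.4²) ≈ 4.1.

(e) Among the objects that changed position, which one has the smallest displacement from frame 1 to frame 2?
the blue pentagon

(moved 1.0)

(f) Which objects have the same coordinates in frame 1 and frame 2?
none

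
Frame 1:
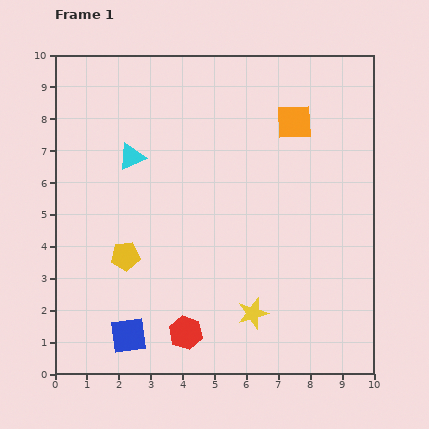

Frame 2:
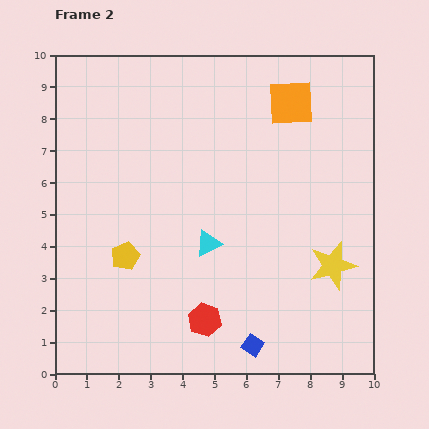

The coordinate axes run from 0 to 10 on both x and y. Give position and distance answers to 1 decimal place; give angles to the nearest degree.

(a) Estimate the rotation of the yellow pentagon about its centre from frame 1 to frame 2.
18° counter-clockwise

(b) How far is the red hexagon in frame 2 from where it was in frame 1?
0.7

The red hexagon moved from (4.1, 1.3) to (4.7, 1.7), a distance of √(0.6² + 0.4²) ≈ 0.7.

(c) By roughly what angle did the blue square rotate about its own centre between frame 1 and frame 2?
40° clockwise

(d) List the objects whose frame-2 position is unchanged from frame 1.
the yellow pentagon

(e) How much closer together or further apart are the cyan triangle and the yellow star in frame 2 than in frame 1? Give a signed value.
-2.2

Distance in frame 1: 6.2. Distance in frame 2: 4.0.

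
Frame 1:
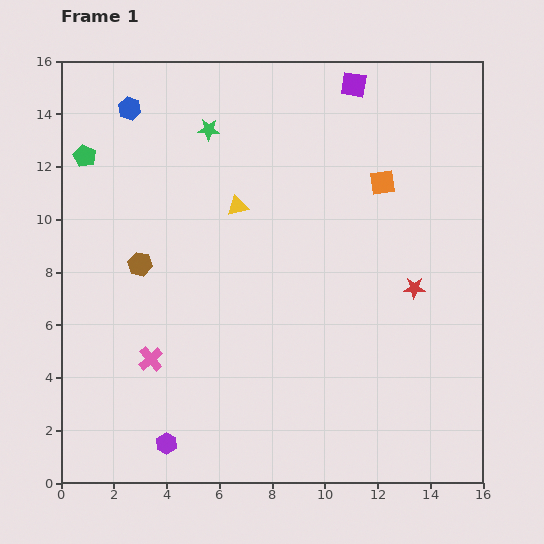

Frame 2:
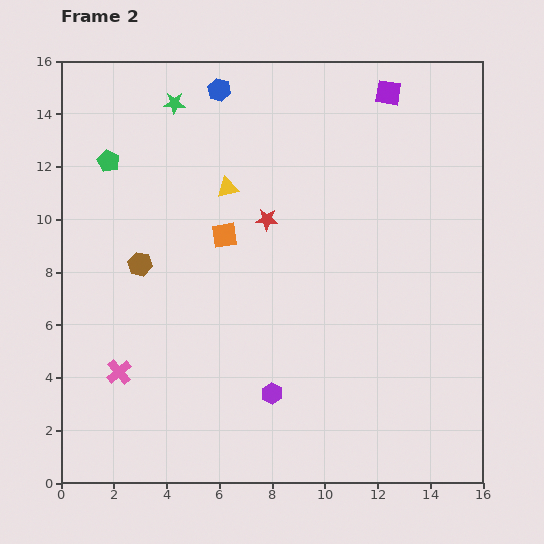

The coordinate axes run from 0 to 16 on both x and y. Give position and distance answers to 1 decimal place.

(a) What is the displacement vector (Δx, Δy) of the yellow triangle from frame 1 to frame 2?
(-0.4, 0.7)

The yellow triangle was at (6.7, 10.5) in frame 1 and (6.3, 11.2) in frame 2.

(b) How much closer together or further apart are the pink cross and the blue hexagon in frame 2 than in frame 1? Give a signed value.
+1.9

Distance in frame 1: 9.5. Distance in frame 2: 11.4.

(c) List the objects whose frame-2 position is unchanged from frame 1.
the brown hexagon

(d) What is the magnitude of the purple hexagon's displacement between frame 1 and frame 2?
4.4

The purple hexagon moved from (4.0, 1.5) to (8.0, 3.4), a distance of √(4.0² + 1.9²) ≈ 4.4.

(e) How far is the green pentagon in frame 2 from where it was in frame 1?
0.9

The green pentagon moved from (0.9, 12.4) to (1.8, 12.2), a distance of √(0.9² + 0.2²) ≈ 0.9.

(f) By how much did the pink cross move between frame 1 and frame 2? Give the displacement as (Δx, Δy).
(-1.2, -0.5)

The pink cross was at (3.4, 4.7) in frame 1 and (2.2, 4.2) in frame 2.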